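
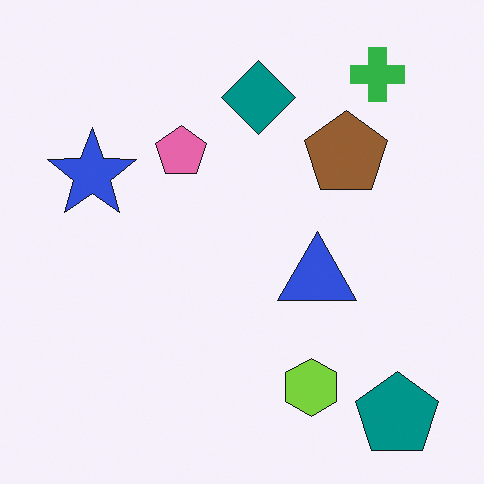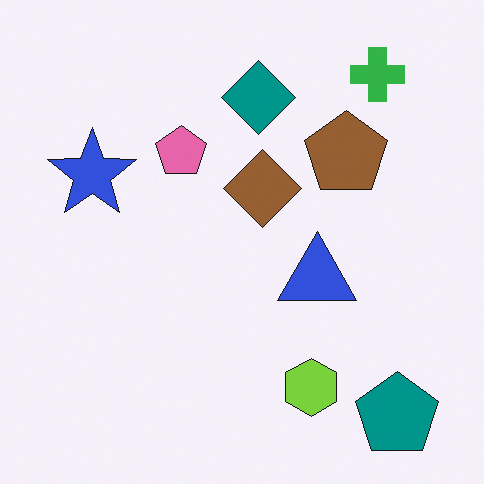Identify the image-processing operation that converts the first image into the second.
Overlaid with an additional brown diamond.

A brown diamond appears in the second image that is absent from the first.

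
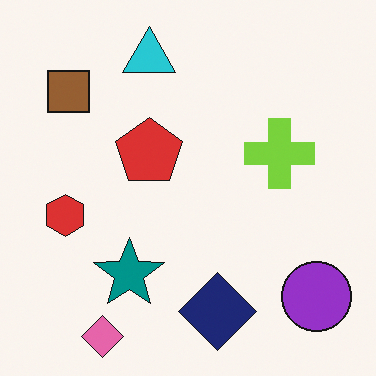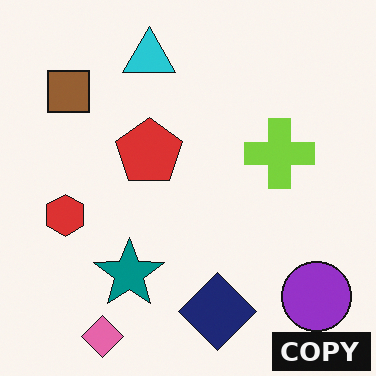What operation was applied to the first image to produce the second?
This is the original image watermarked with the text "COPY" in the lower-right corner.

A dark label reading "COPY" appears in the lower-right corner.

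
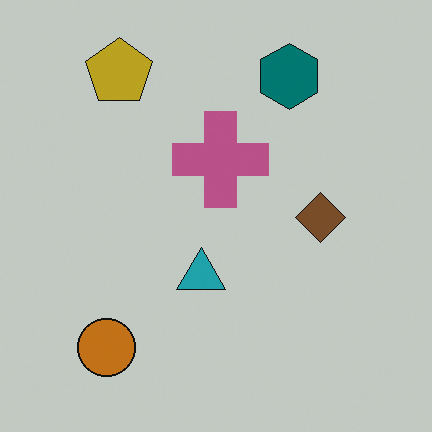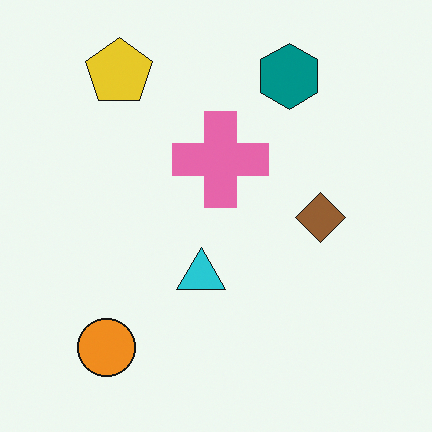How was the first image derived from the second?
The transformation is: darkened a little.

Every pixel — background and shapes alike — is uniformly darkened.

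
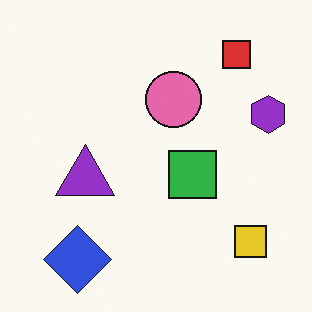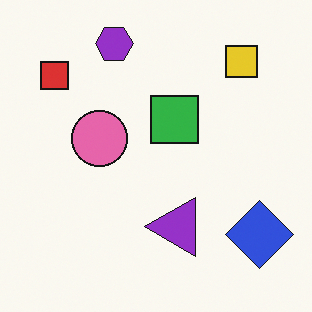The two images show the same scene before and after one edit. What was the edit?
This is the original image rotated 90° counter-clockwise.

The blue diamond sits in the bottom-left of the first image and the bottom-right of the second — consistent with a whole-image 90° counter-clockwise rotation.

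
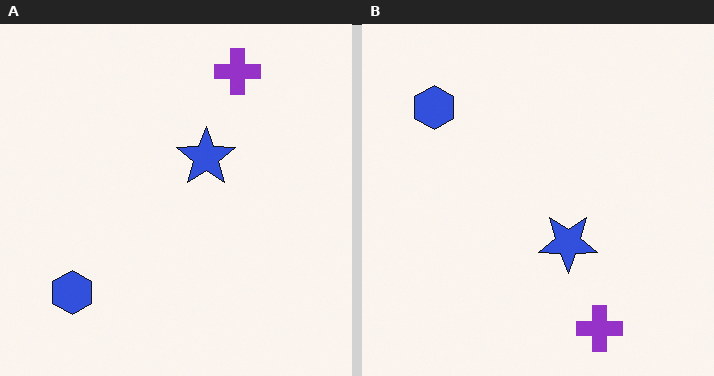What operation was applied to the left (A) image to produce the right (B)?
The image was flipped vertically (top ↔ bottom).

The purple cross is in the top-right of the left (A) image and the bottom-right of the right (B) — shapes on opposite sides of the horizontal midline have swapped in a mirror flip.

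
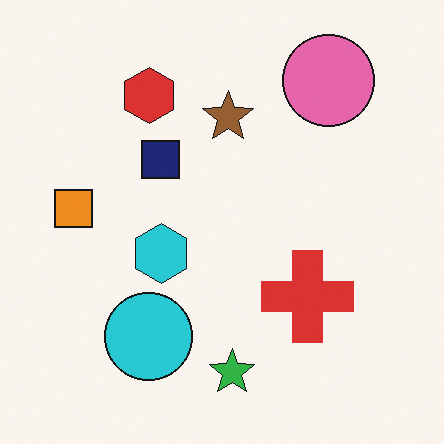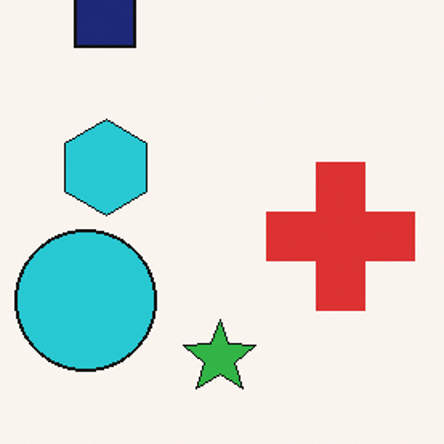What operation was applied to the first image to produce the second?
This is the original image cropped slightly and scaled back up.

The visible shapes are larger and the field of view is narrower; shapes near the original edges may be partly or wholly outside the frame — a crop-and-rescale.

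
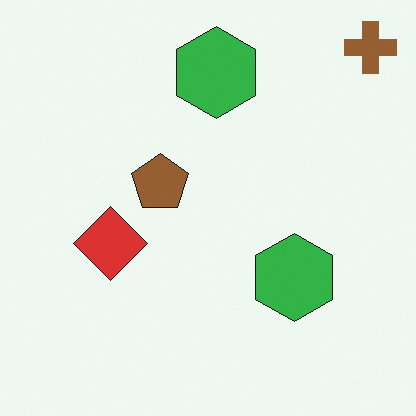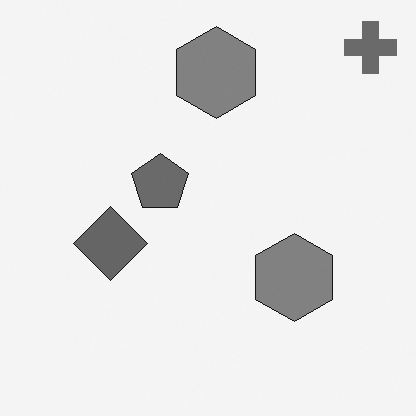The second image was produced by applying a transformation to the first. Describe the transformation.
The transformation is: converted to grayscale.

All color is removed — every shape is now a shade of grey.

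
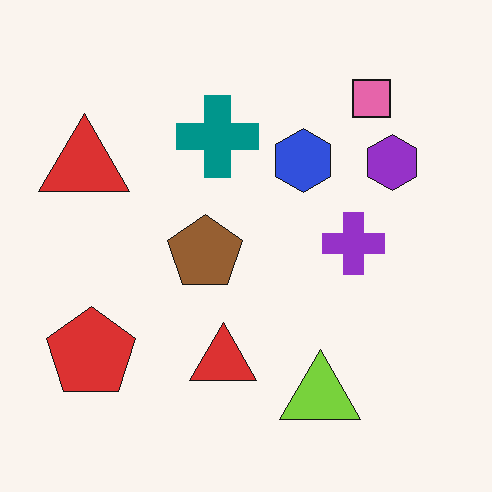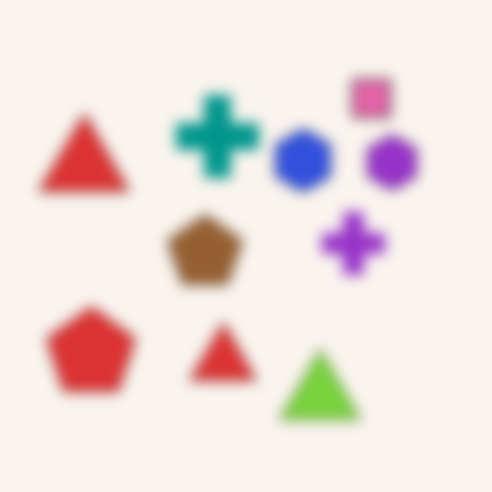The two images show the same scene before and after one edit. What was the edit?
It was strongly gaussian-blurred.

Shape edges and outlines are uniformly softened across the whole image.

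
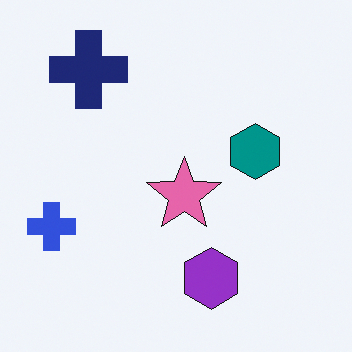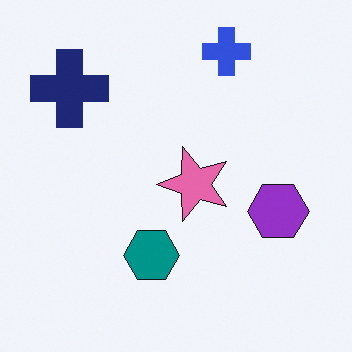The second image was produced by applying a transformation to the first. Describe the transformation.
The image was transposed (reflected across the top-left ↔ bottom-right diagonal).

Shapes have swapped their row and column positions — what was in the top-right is now in the bottom-left — a diagonal reflection.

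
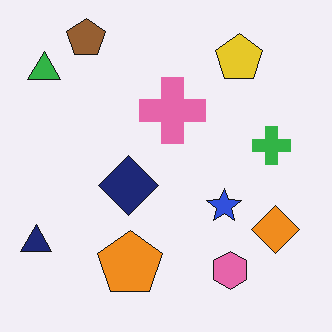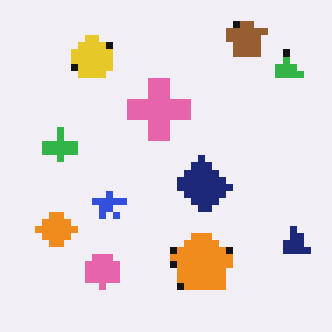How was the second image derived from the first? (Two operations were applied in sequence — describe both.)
The second image is the first pixelated into visible square blocks, then flipped horizontally (left ↔ right).

Shapes are reduced to large square blocks; fine edges and outlines are lost — a downscale-then-upscale (mosaic) effect. The navy triangle is in the bottom-left of the first image and the bottom-right of the second — shapes on opposite sides of the vertical midline have swapped in a mirror flip.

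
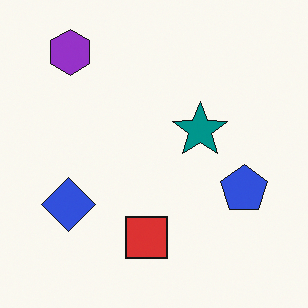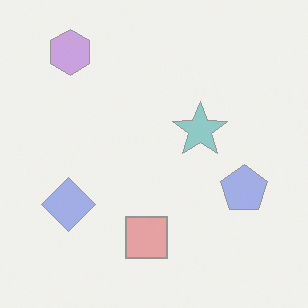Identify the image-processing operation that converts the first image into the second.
Given much lower contrast.

Tones are pushed toward mid-grey across the whole image — a global contrast change.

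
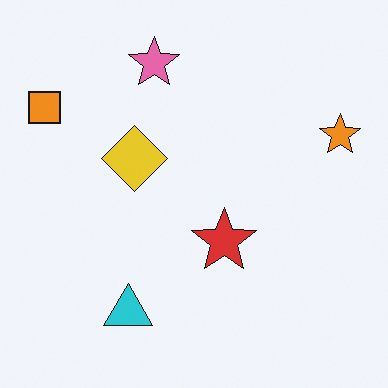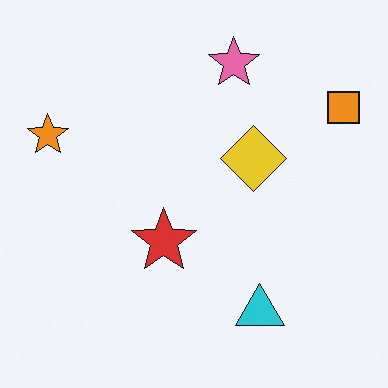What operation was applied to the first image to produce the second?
The transformation is: flipped horizontally (left ↔ right).

The orange square is in the top-left of the first image and the top-right of the second — shapes on opposite sides of the vertical midline have swapped in a mirror flip.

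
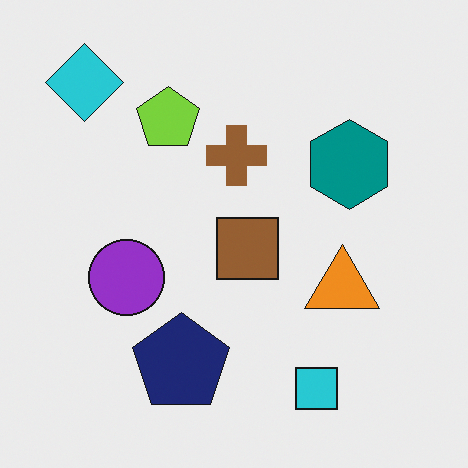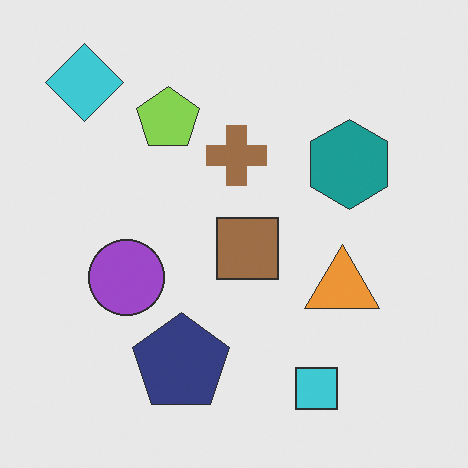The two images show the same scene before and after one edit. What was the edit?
The transformation is: given slightly reduced contrast.

Tones are pushed toward mid-grey across the whole image — a global contrast change.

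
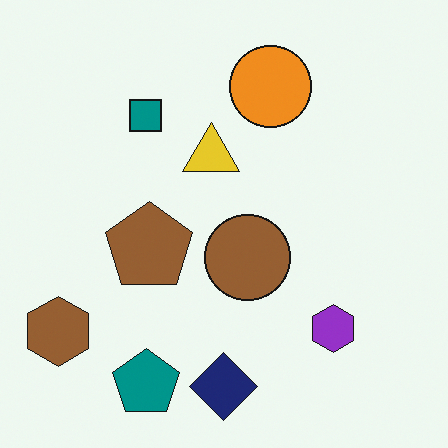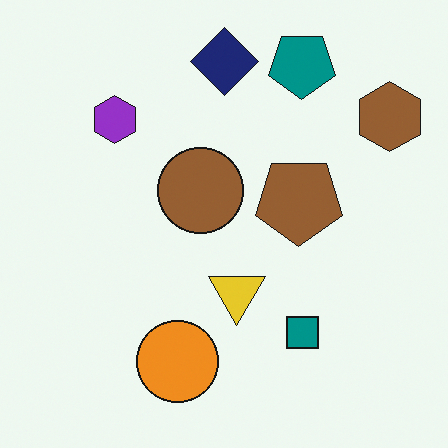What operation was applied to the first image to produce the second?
The transformation is: rotated 180°.

The brown hexagon sits in the bottom-left of the first image and the top-right of the second — consistent with a whole-image 180° rotation.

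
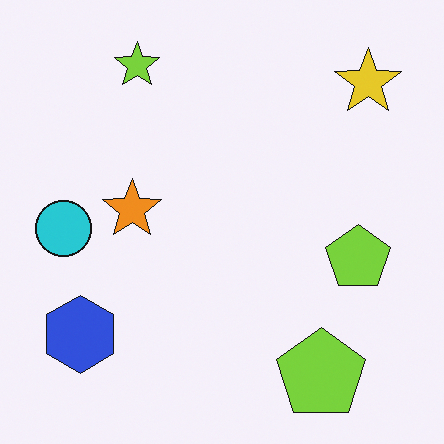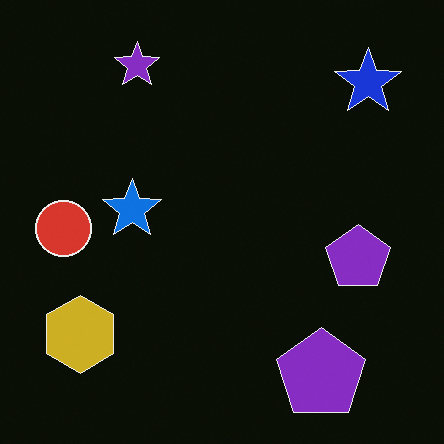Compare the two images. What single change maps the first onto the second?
This is the original image color-inverted (negative).

The light background has become dark and every shape's color is its complement — a photographic negative.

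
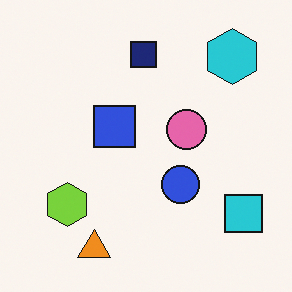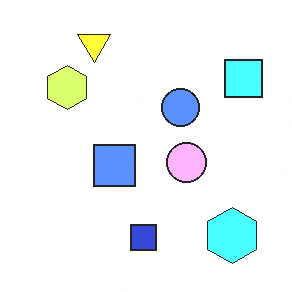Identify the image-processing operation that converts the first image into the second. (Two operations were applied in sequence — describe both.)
This is the original image brightened a lot, then flipped vertically (top ↔ bottom).

Every pixel — background and shapes alike — is uniformly brightened. The orange triangle is in the bottom-left of the first image and the top-left of the second — shapes on opposite sides of the horizontal midline have swapped in a mirror flip.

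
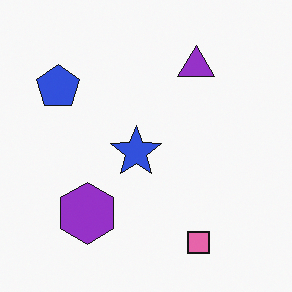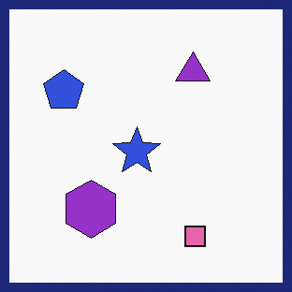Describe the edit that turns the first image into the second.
The image was framed with a navy border.

A solid navy frame runs around the edge of the second image, with the content slightly shrunk inside it.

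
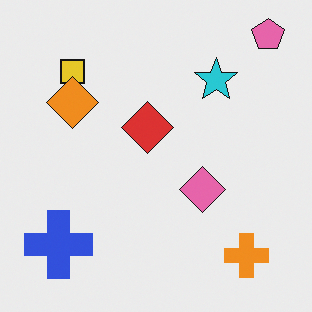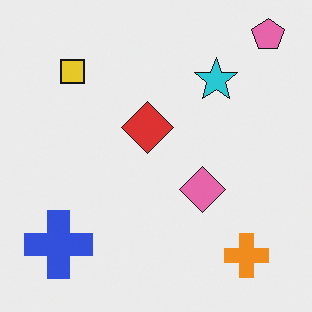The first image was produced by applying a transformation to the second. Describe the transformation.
This is the original image overlaid with an additional orange diamond.

An orange diamond appears in the first image that is absent from the second.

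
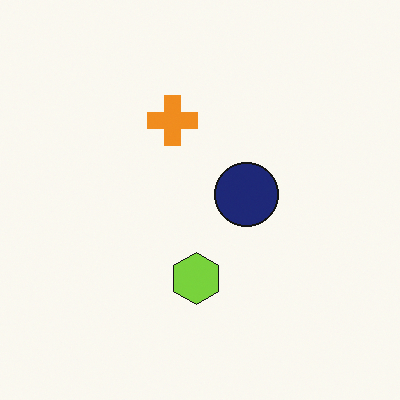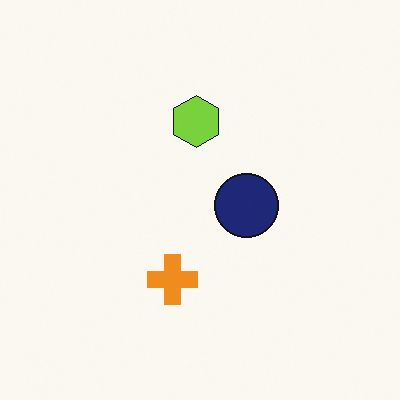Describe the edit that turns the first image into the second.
The second image is the first flipped vertically (top ↔ bottom).

The orange cross is in the top of the first image and the bottom of the second — shapes on opposite sides of the horizontal midline have swapped in a mirror flip.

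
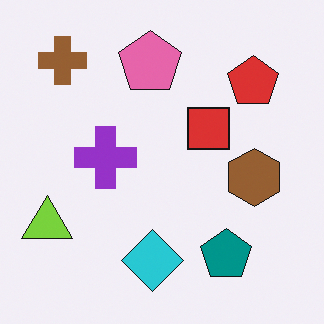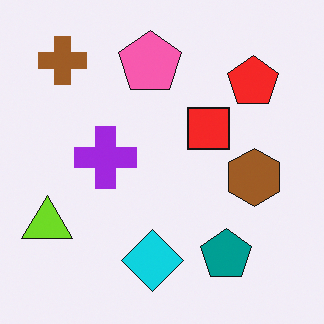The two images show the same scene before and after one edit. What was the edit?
The image was slightly oversaturated.

All colors are more vivid — a global saturation change.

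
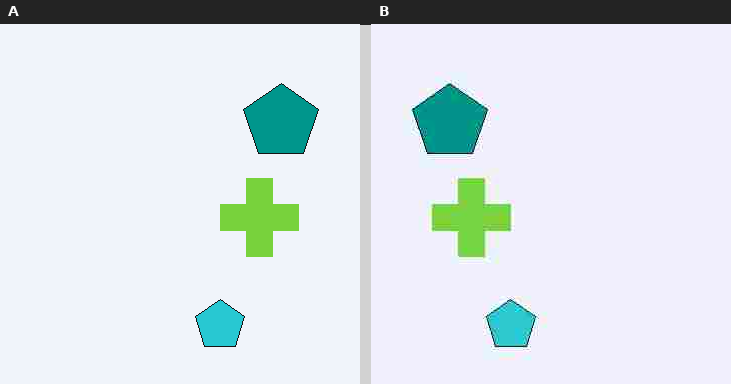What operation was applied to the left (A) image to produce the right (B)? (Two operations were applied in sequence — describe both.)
Flipped horizontally (left ↔ right), then degraded with heavy JPEG compression.

The teal pentagon is in the top-right of the left (A) image and the top-left of the right (B) — shapes on opposite sides of the vertical midline have swapped in a mirror flip. Blocky 8×8 compression artifacts appear around shape edges and the flat background shows ringing — characteristic JPEG degradation.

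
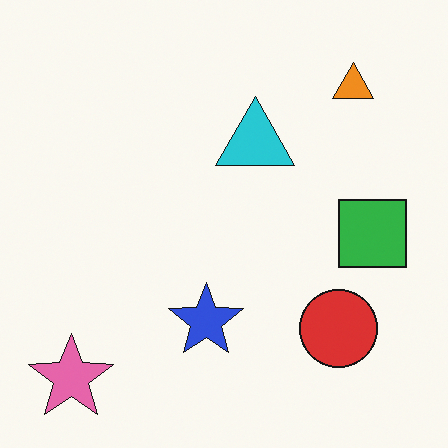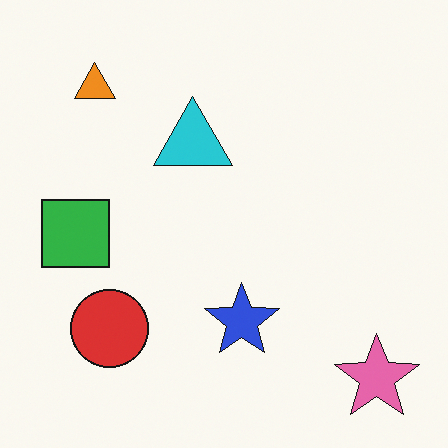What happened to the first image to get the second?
It was flipped horizontally (left ↔ right).

The pink star is in the bottom-left of the first image and the bottom-right of the second — shapes on opposite sides of the vertical midline have swapped in a mirror flip.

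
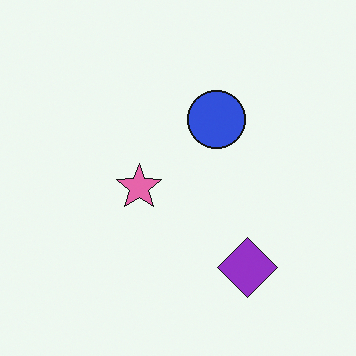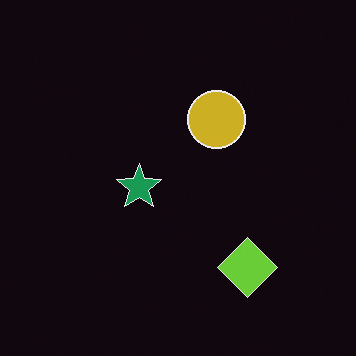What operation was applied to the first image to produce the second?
It was color-inverted (negative).

The light background has become dark and every shape's color is its complement — a photographic negative.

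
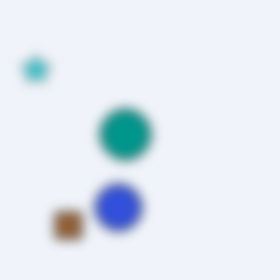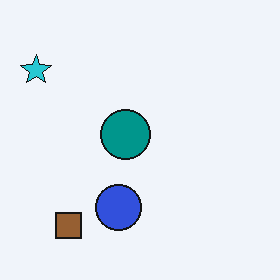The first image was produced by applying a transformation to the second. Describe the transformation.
It was strongly gaussian-blurred.

Shape edges and outlines are uniformly softened across the whole image.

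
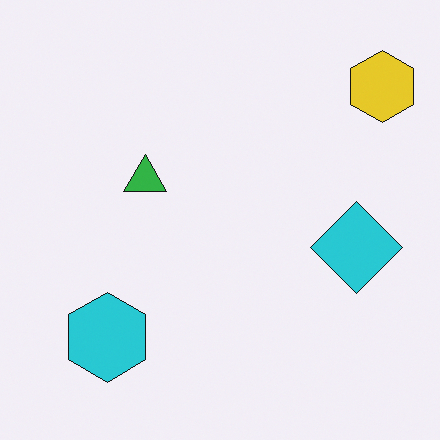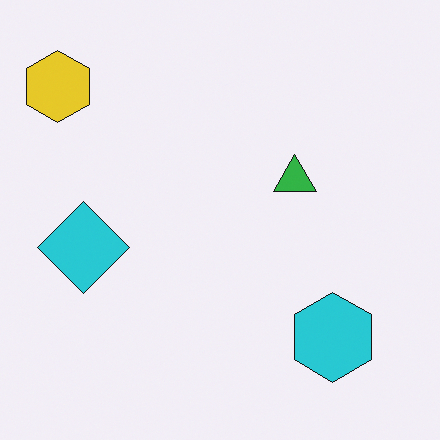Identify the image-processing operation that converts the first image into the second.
This is the original image flipped horizontally (left ↔ right).

The yellow hexagon is in the top-right of the first image and the top-left of the second — shapes on opposite sides of the vertical midline have swapped in a mirror flip.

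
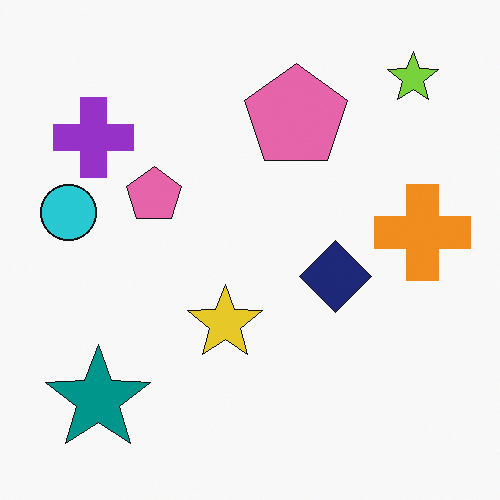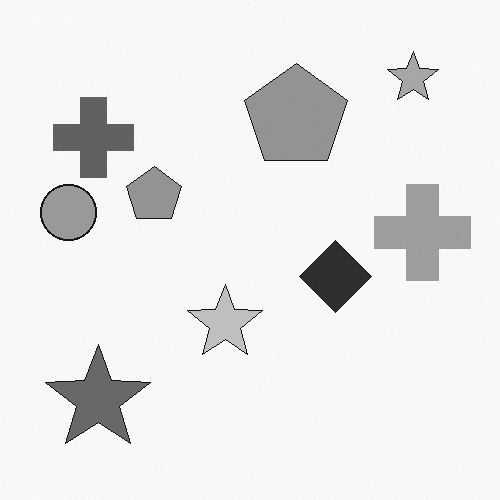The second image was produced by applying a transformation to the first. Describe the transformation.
Converted to grayscale.

All color is removed — every shape is now a shade of grey.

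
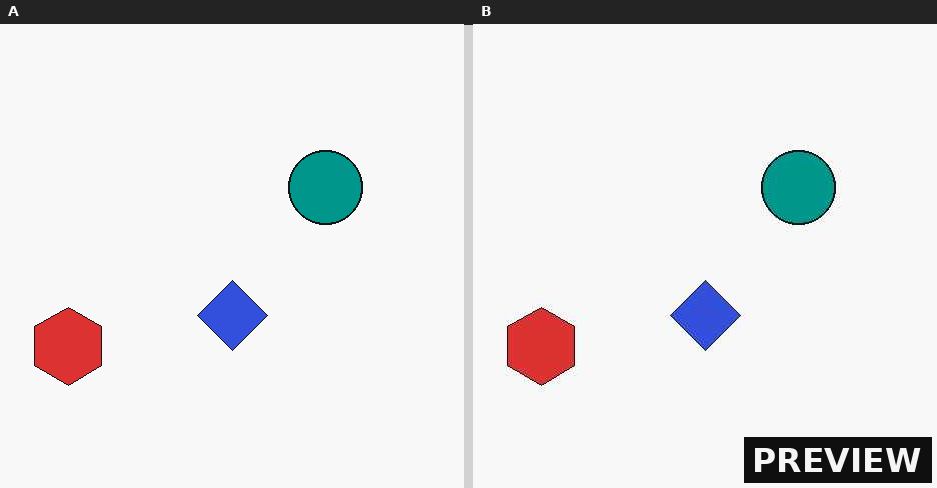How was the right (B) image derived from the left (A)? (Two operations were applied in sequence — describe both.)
The transformation is: JPEG-compressed with visible artifacts, then watermarked with the text "PREVIEW" in the lower-right corner.

Blocky 8×8 compression artifacts appear around shape edges and the flat background shows ringing — characteristic JPEG degradation. A dark label reading "PREVIEW" appears in the lower-right corner.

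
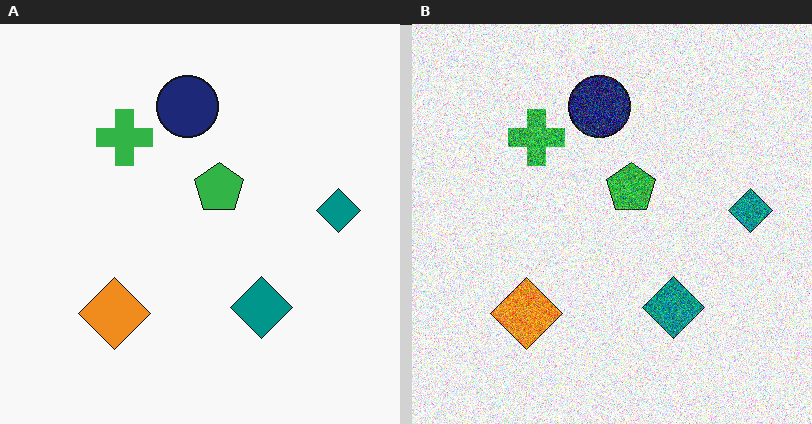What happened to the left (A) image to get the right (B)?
This is the original image degraded with a thick layer of grain.

Random speckle covers the whole image, including the flat background.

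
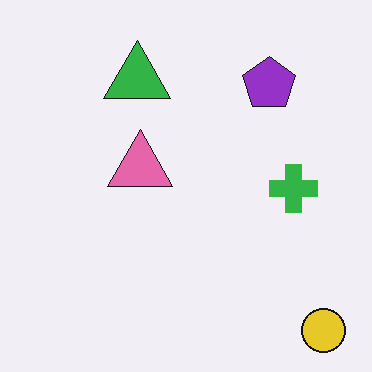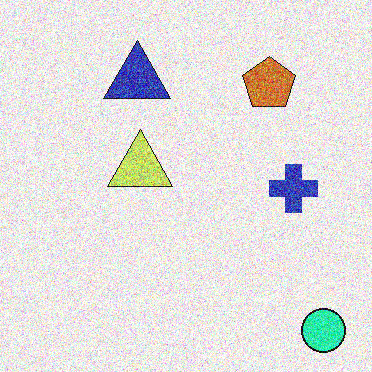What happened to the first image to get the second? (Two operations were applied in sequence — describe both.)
It was degraded with heavy additive noise, then hue-shifted through roughly a third of the color wheel.

Random speckle covers the whole image, including the flat background. Every shape's color has rotated by the same amount around the hue wheel — a uniform hue shift.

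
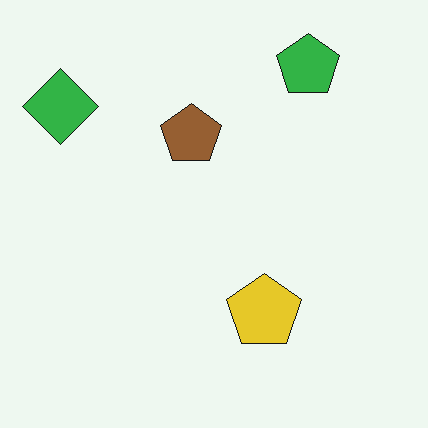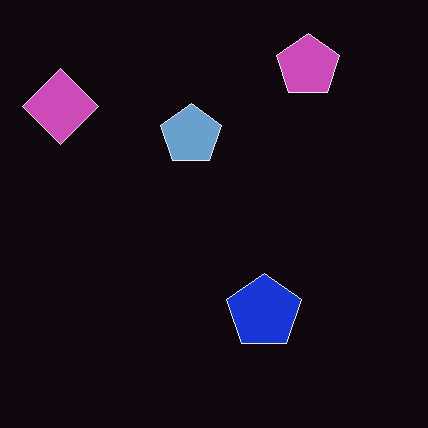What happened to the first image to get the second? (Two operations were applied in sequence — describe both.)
The second image is the first given moderate JPEG compression, then color-inverted (negative).

Blocky 8×8 compression artifacts appear around shape edges and the flat background shows ringing — characteristic JPEG degradation. The light background has become dark and every shape's color is its complement — a photographic negative.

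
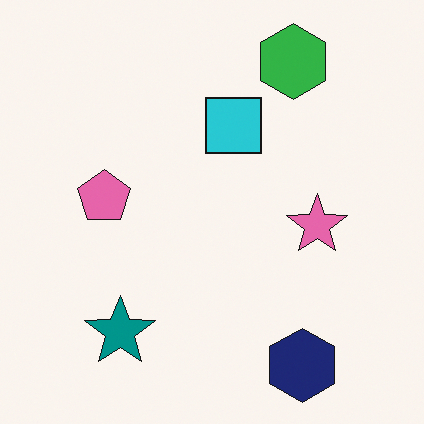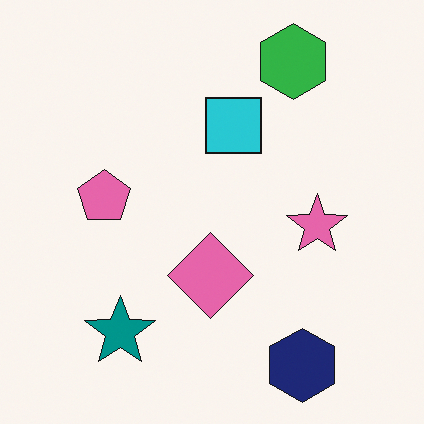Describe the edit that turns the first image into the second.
It was overlaid with an additional pink diamond.

A pink diamond appears in the second image that is absent from the first.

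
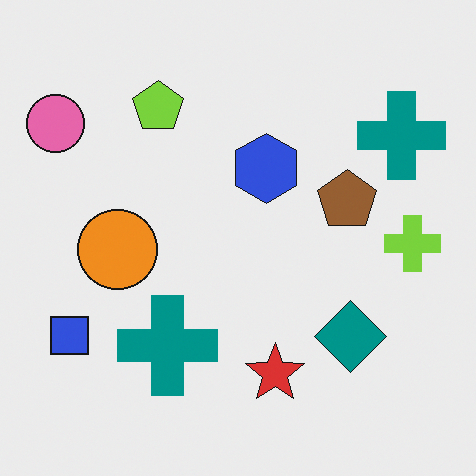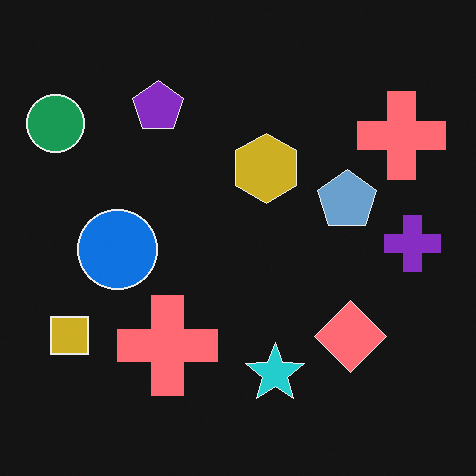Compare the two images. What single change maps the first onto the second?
The second image is the first color-inverted (negative).

The light background has become dark and every shape's color is its complement — a photographic negative.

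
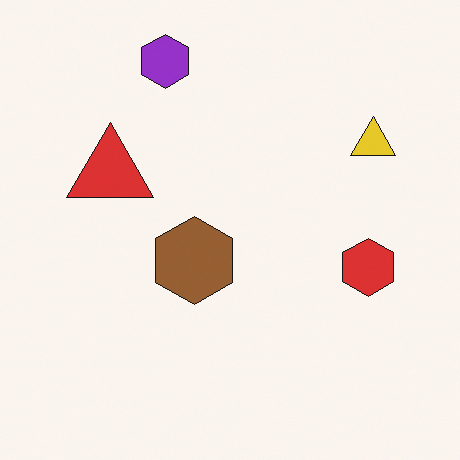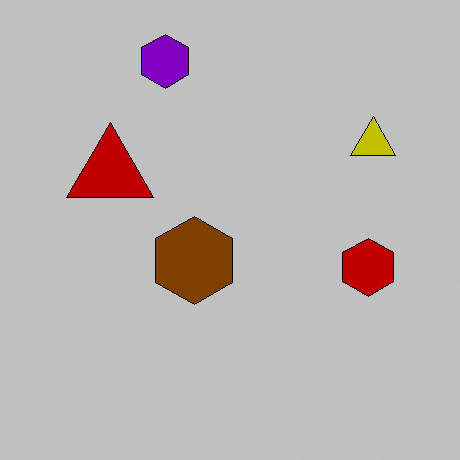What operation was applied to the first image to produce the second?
It was aggressively posterized.

Each flat color has snapped to a coarser quantized level — most visibly, the near-white background has dropped to a flat grey.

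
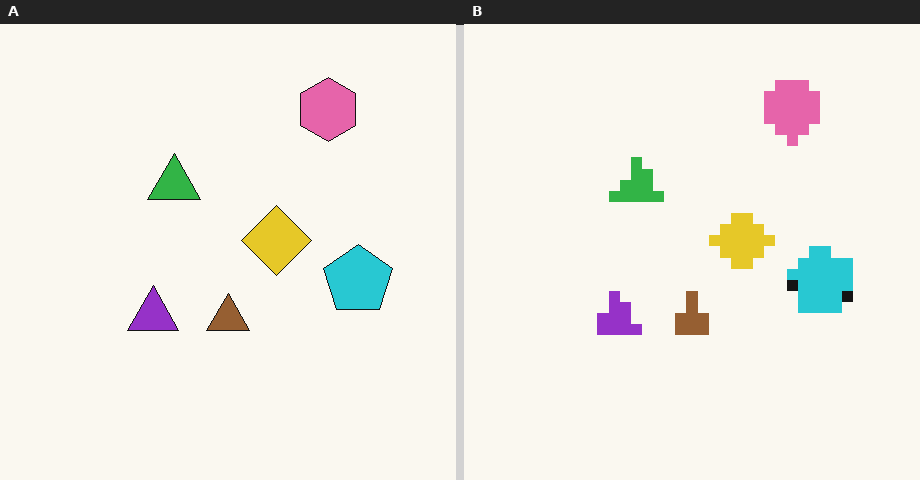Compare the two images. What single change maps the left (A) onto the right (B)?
The transformation is: coarsely pixelated.

Shapes are reduced to large square blocks; fine edges and outlines are lost — a downscale-then-upscale (mosaic) effect.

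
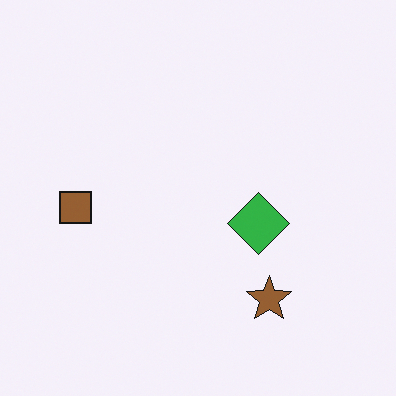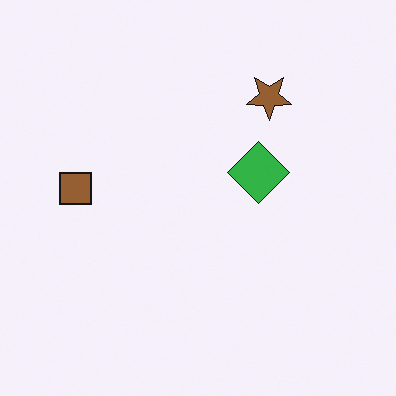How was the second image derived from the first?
It was flipped vertically (top ↔ bottom).

The brown star is in the bottom-right of the first image and the top-right of the second — shapes on opposite sides of the horizontal midline have swapped in a mirror flip.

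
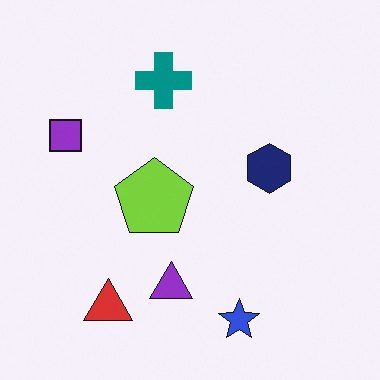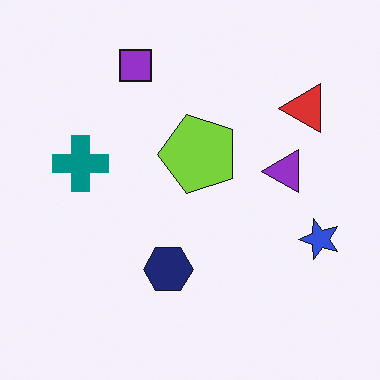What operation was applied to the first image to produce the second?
It was transposed (reflected across the top-left ↔ bottom-right diagonal).

Shapes have swapped their row and column positions — what was in the top-right is now in the bottom-left — a diagonal reflection.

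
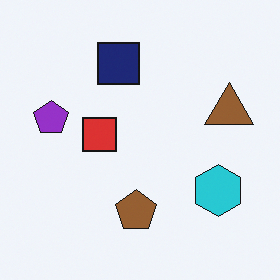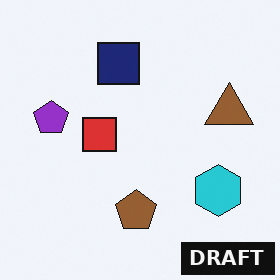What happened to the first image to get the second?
This is the original image watermarked with the text "DRAFT" in the lower-right corner.

A dark label reading "DRAFT" appears in the lower-right corner.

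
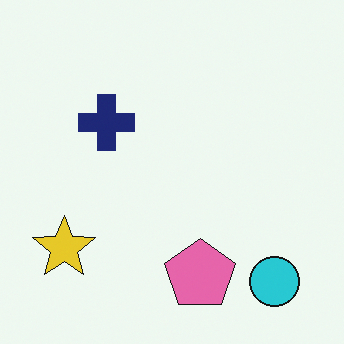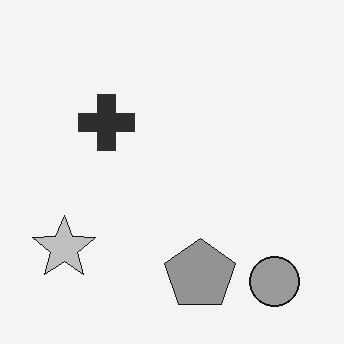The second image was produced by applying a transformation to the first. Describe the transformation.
This is the original image converted to grayscale.

All color is removed — every shape is now a shade of grey.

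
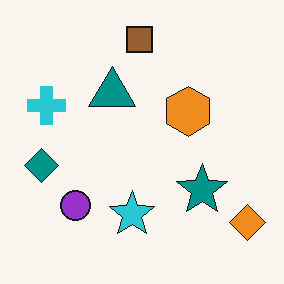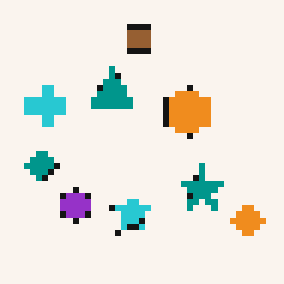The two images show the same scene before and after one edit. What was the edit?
The transformation is: moderately pixelated.

Shapes are reduced to large square blocks; fine edges and outlines are lost — a downscale-then-upscale (mosaic) effect.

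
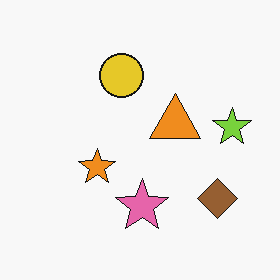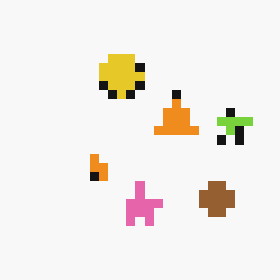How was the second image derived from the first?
It was coarsely pixelated.

Shapes are reduced to large square blocks; fine edges and outlines are lost — a downscale-then-upscale (mosaic) effect.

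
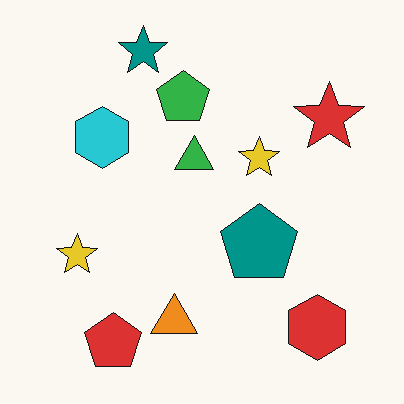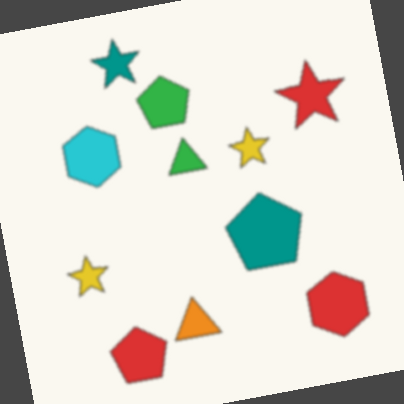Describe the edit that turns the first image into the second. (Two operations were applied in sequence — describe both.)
The second image is the first lightly blurred, then rotated counter-clockwise by a few degrees.

Shape edges and outlines are uniformly softened across the whole image. Every shape is tilted by the same angle and the image corners show triangular fill wedges — a whole-image rotation by a non-right angle.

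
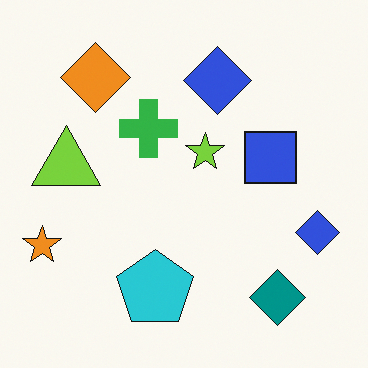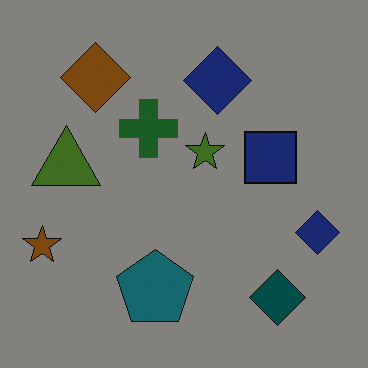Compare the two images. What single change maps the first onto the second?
The second image is the first noticeably darkened.

Every pixel — background and shapes alike — is uniformly darkened.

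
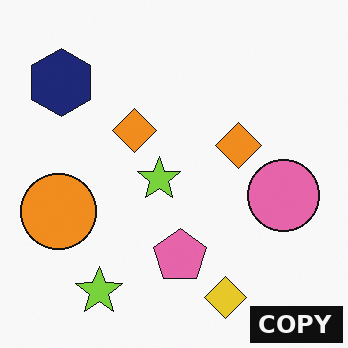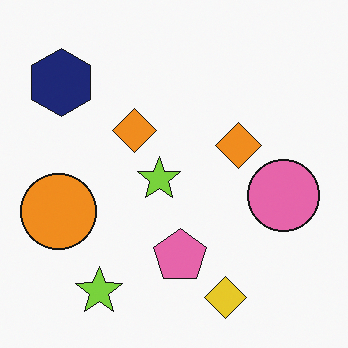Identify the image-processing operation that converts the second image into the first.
Watermarked with the text "COPY" in the lower-right corner.

A dark label reading "COPY" appears in the lower-right corner.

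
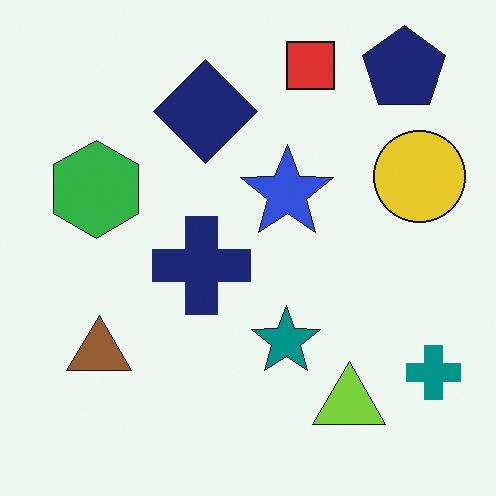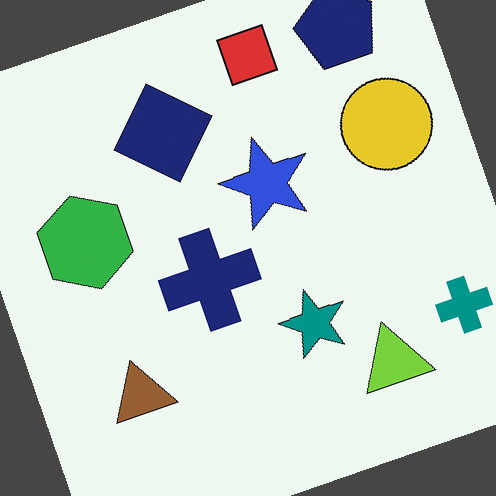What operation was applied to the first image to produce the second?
Rotated counter-clockwise by a clearly visible amount.

Every shape is tilted by the same angle and the image corners show triangular fill wedges — a whole-image rotation by a non-right angle.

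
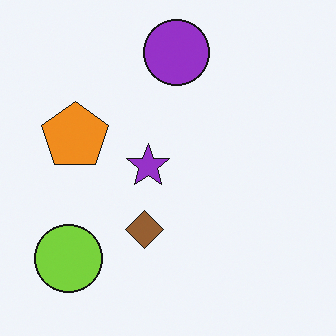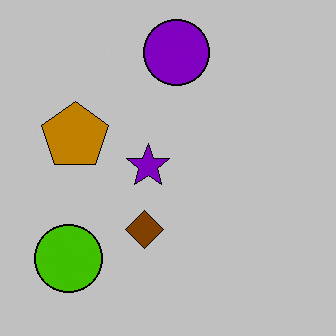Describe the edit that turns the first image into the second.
It was aggressively posterized.

Each flat color has snapped to a coarser quantized level — most visibly, the near-white background has dropped to a flat grey.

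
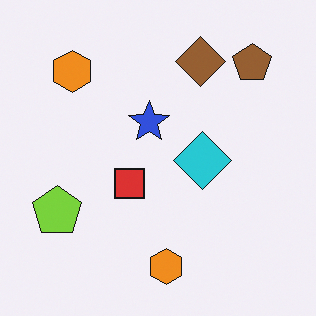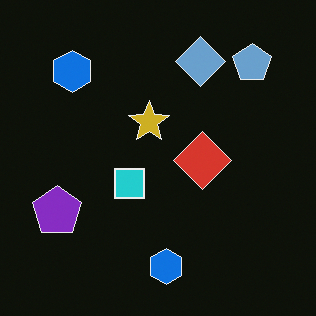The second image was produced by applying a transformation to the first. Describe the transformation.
The second image is the first color-inverted (negative).

The light background has become dark and every shape's color is its complement — a photographic negative.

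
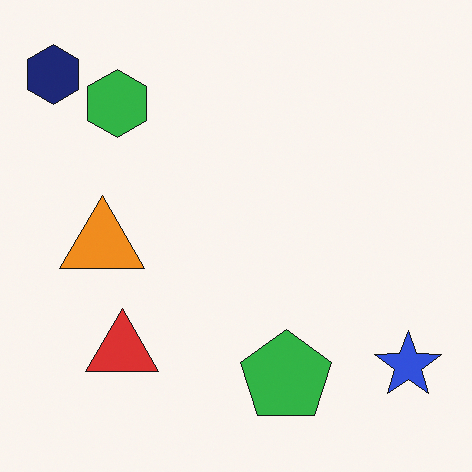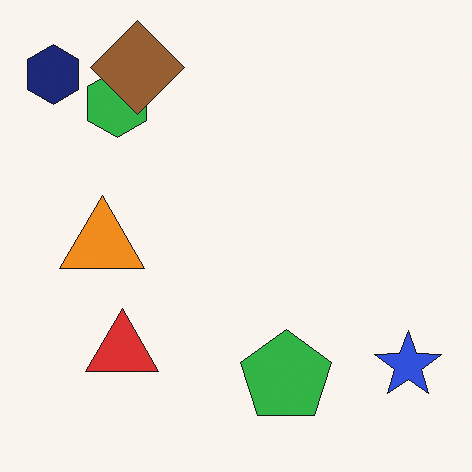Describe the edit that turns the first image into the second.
Overlaid with an additional brown diamond.

A brown diamond appears in the second image that is absent from the first.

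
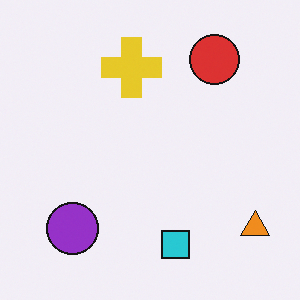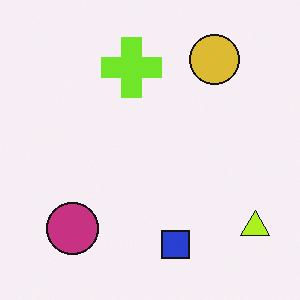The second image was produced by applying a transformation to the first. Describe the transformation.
The transformation is: hue-shifted by a small amount.

Every shape's color has rotated by the same amount around the hue wheel — a uniform hue shift.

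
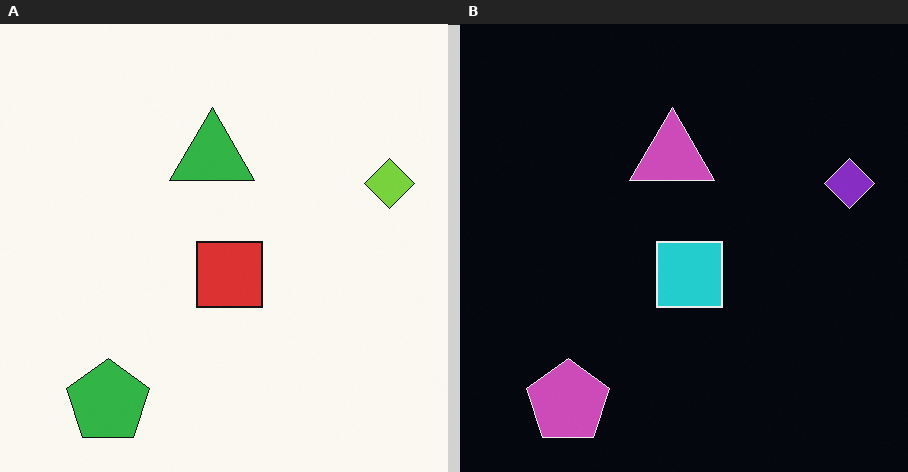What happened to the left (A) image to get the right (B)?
It was color-inverted (negative).

The light background has become dark and every shape's color is its complement — a photographic negative.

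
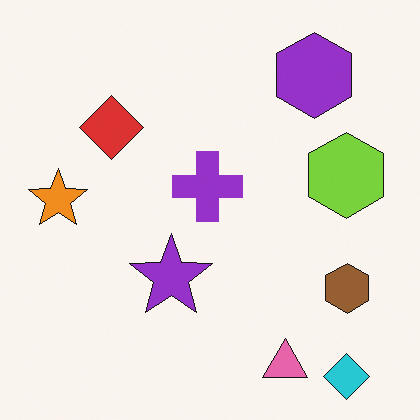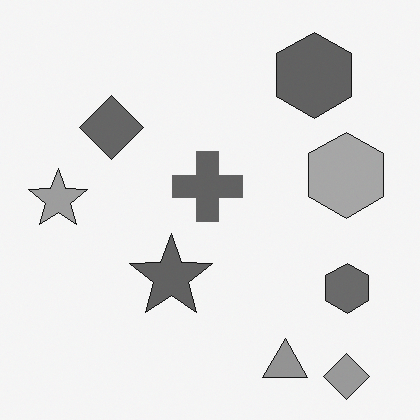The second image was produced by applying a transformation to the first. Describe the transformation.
This is the original image converted to grayscale.

All color is removed — every shape is now a shade of grey.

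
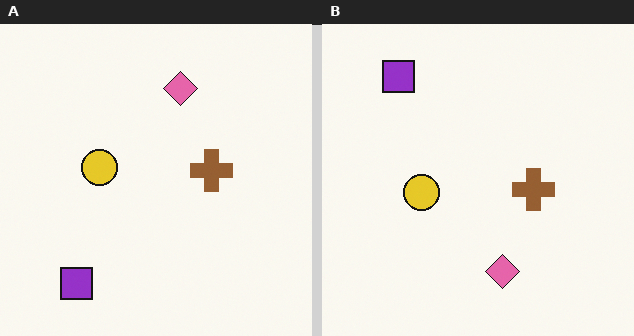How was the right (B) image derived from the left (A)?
This is the original image flipped vertically (top ↔ bottom).

The purple square is in the bottom-left of the left (A) image and the top-left of the right (B) — shapes on opposite sides of the horizontal midline have swapped in a mirror flip.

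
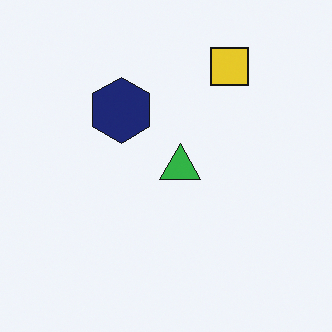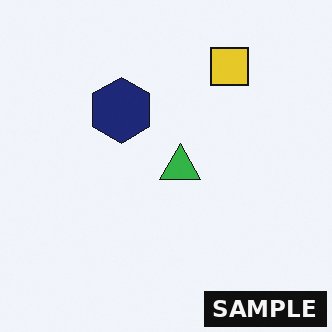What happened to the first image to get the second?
It was watermarked with the text "SAMPLE" in the lower-right corner.

A dark label reading "SAMPLE" appears in the lower-right corner.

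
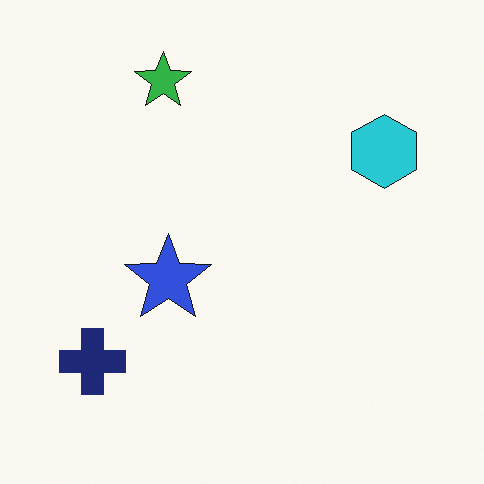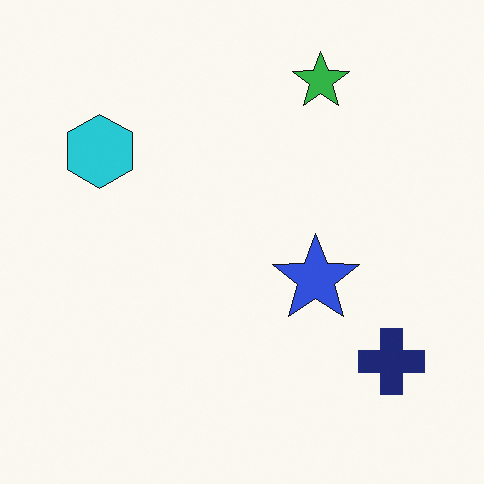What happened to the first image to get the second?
The second image is the first flipped horizontally (left ↔ right).

The navy cross is in the bottom-left of the first image and the bottom-right of the second — shapes on opposite sides of the vertical midline have swapped in a mirror flip.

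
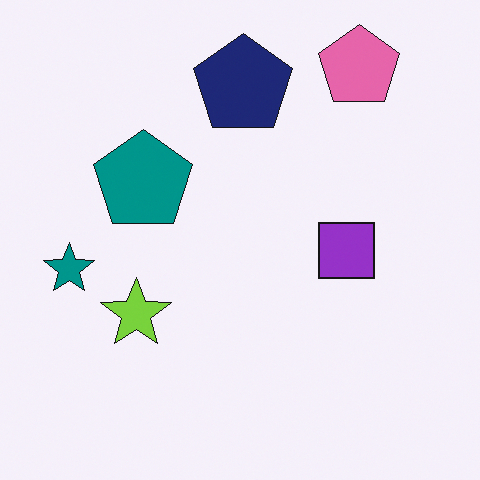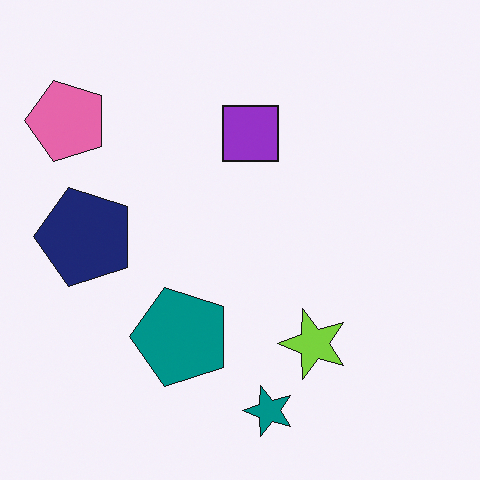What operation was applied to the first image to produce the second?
Rotated 90° counter-clockwise.

The pink pentagon sits in the top-right of the first image and the top-left of the second — consistent with a whole-image 90° counter-clockwise rotation.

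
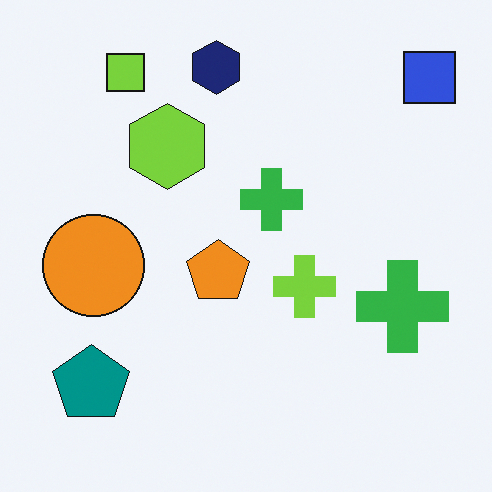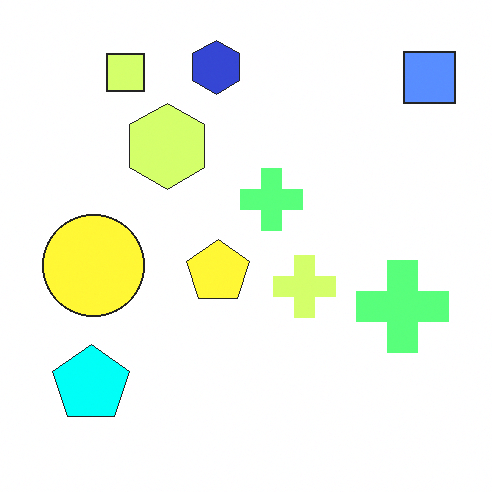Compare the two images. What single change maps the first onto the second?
It was brightened a lot.

Every pixel — background and shapes alike — is uniformly brightened.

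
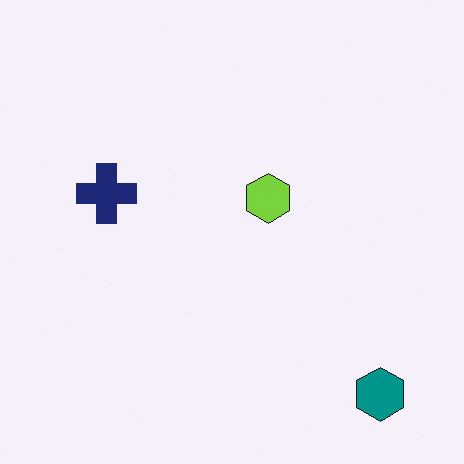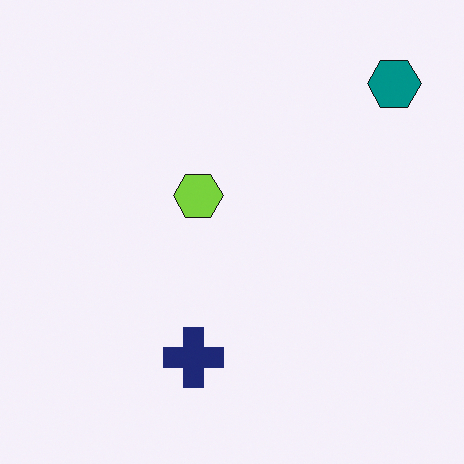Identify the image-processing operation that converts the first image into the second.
The image was rotated 90° counter-clockwise.

The teal hexagon sits in the bottom-right of the first image and the top-right of the second — consistent with a whole-image 90° counter-clockwise rotation.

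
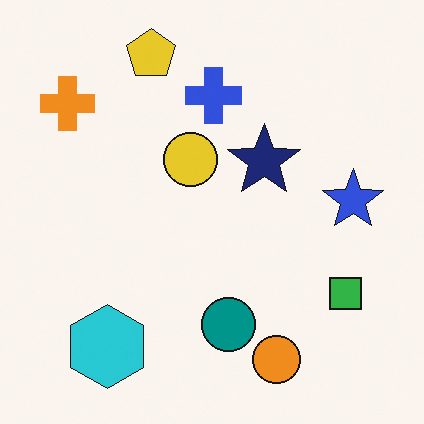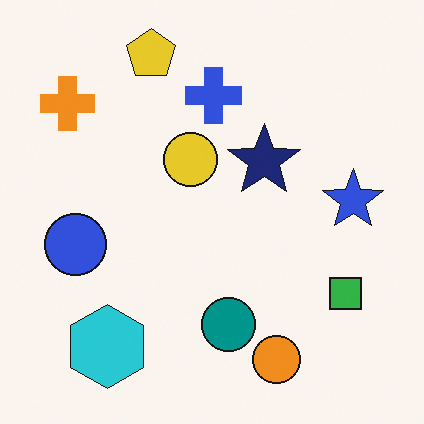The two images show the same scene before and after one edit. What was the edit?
This is the original image overlaid with an additional blue circle.

A blue circle appears in the second image that is absent from the first.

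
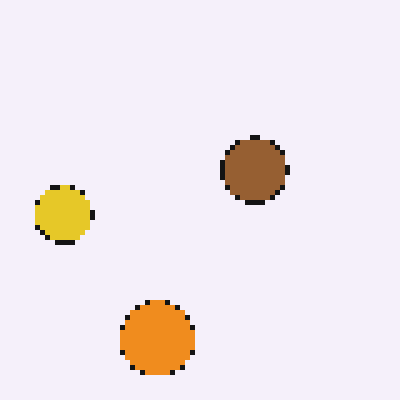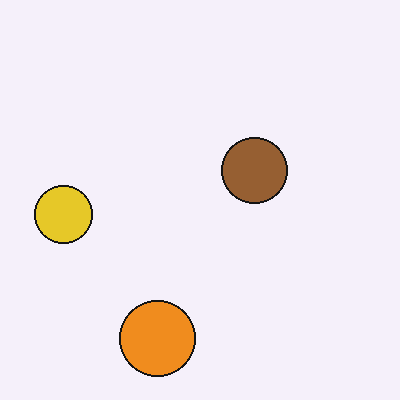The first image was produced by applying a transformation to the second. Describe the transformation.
The transformation is: mildly pixelated.

Shapes are reduced to large square blocks; fine edges and outlines are lost — a downscale-then-upscale (mosaic) effect.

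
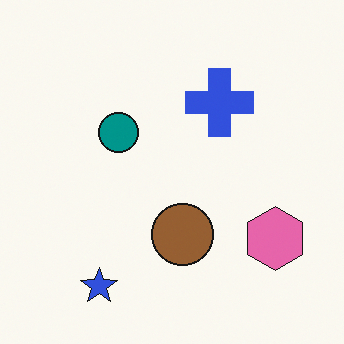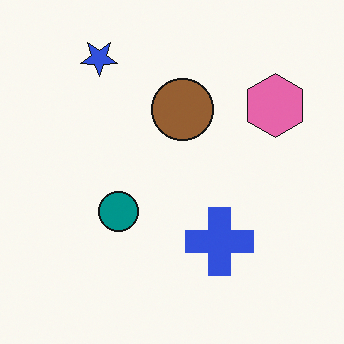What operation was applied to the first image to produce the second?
The second image is the first flipped vertically (top ↔ bottom).

The blue star is in the bottom-left of the first image and the top-left of the second — shapes on opposite sides of the horizontal midline have swapped in a mirror flip.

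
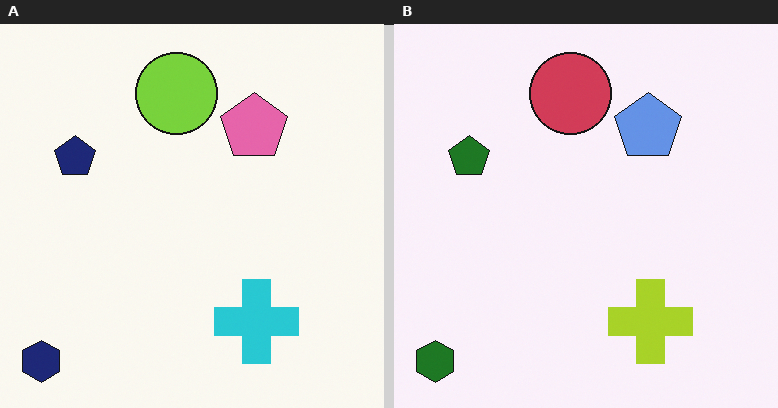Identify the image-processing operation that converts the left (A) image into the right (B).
Hue-shifted through roughly half the color wheel.

Every shape's color has rotated by the same amount around the hue wheel — a uniform hue shift.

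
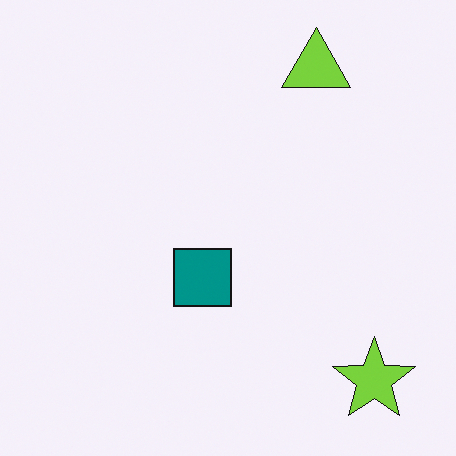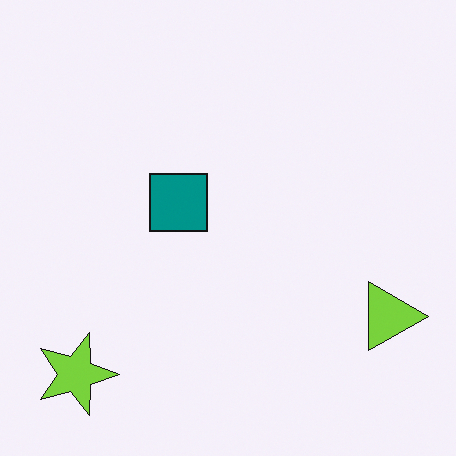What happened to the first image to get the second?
Rotated 90° clockwise.

The lime star sits in the bottom-right of the first image and the bottom-left of the second — consistent with a whole-image 90° clockwise rotation.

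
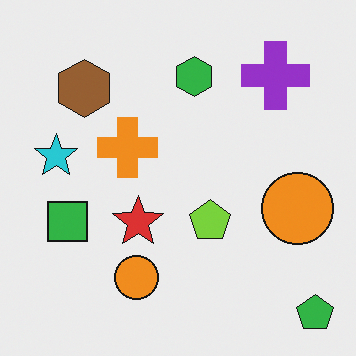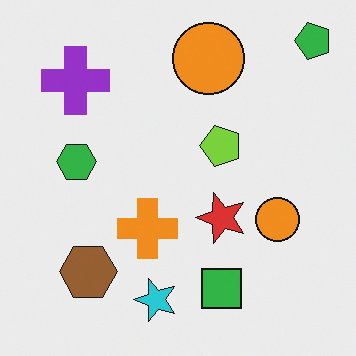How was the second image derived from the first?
This is the original image rotated 90° counter-clockwise.

The green pentagon sits in the bottom-right of the first image and the top-right of the second — consistent with a whole-image 90° counter-clockwise rotation.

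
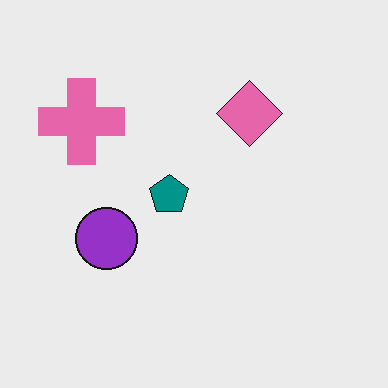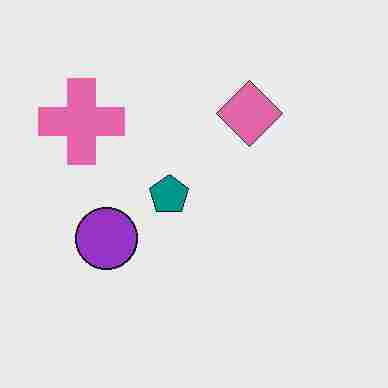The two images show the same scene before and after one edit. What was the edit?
The transformation is: degraded with heavy JPEG compression.

Blocky 8×8 compression artifacts appear around shape edges and the flat background shows ringing — characteristic JPEG degradation.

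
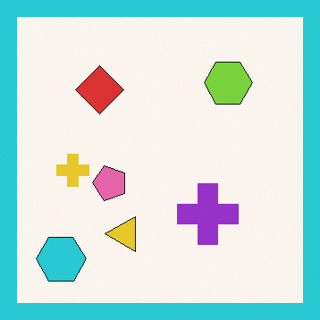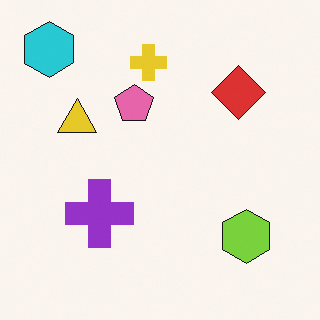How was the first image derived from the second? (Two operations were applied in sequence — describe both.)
It was rotated 90° counter-clockwise, then framed with a cyan border.

The cyan hexagon sits in the top-left of the second image and the bottom-left of the first — consistent with a whole-image 90° counter-clockwise rotation. A solid cyan frame runs around the edge of the first image, with the content slightly shrunk inside it.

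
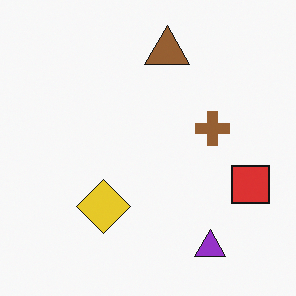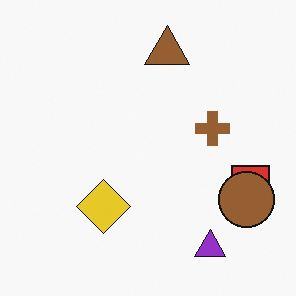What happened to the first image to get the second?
Overlaid with an additional brown circle.

A brown circle appears in the second image that is absent from the first.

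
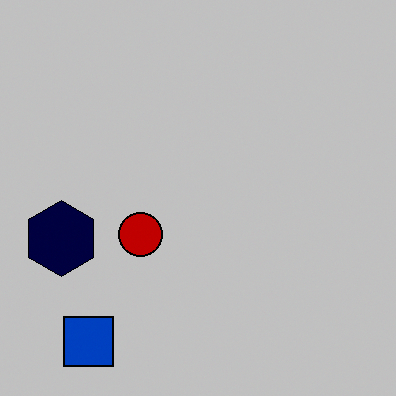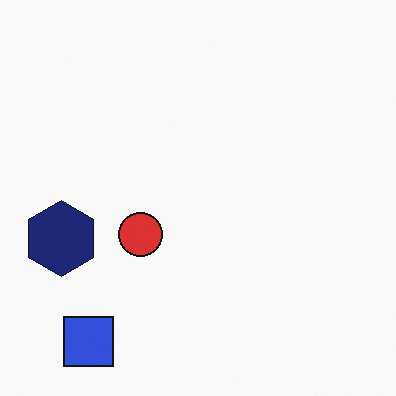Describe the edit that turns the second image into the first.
This is the original image heavily posterized to just a handful of flat colors.

Each flat color has snapped to a coarser quantized level — most visibly, the near-white background has dropped to a flat grey.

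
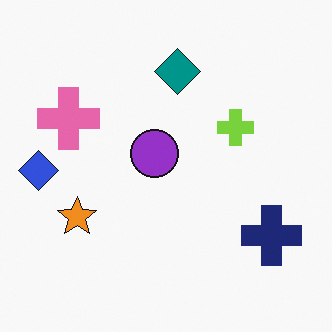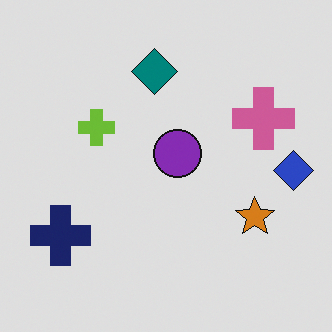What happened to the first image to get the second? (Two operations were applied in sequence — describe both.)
Slightly darkened, then flipped horizontally (left ↔ right).

Every pixel — background and shapes alike — is uniformly darkened. The blue diamond is in the left of the first image and the right of the second — shapes on opposite sides of the vertical midline have swapped in a mirror flip.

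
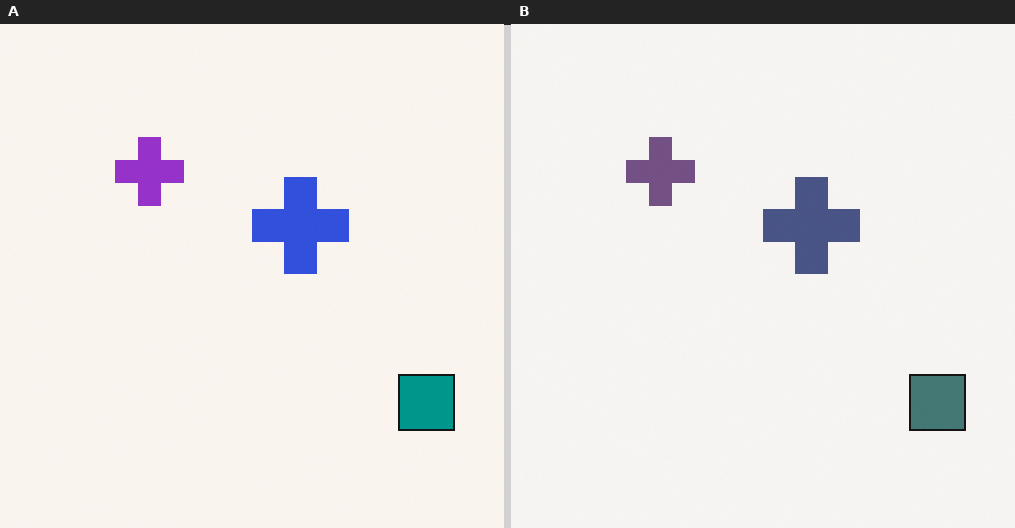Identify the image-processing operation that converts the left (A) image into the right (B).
The right (B) image is the left (A) heavily desaturated.

All colors are more muted and greyish — a global saturation change.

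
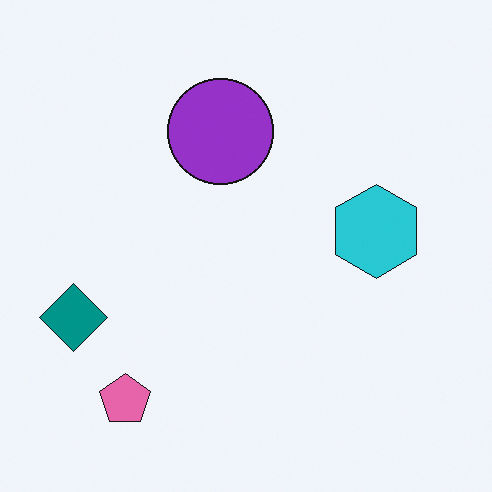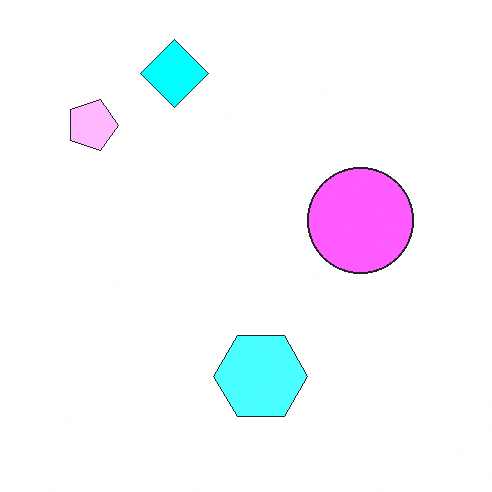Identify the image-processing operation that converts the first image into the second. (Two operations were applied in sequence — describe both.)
The transformation is: rotated 90° clockwise, then noticeably brightened.

The pink pentagon sits in the bottom-left of the first image and the top-left of the second — consistent with a whole-image 90° clockwise rotation. Every pixel — background and shapes alike — is uniformly brightened.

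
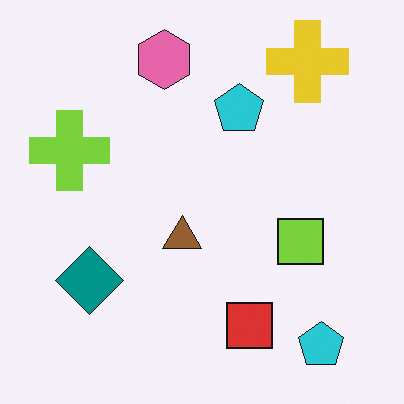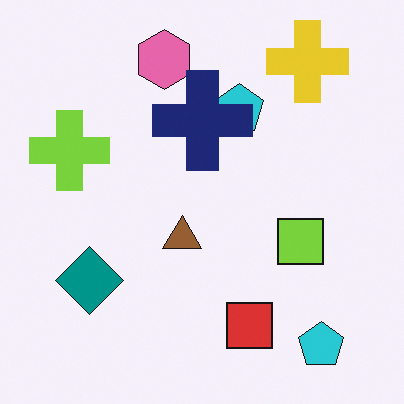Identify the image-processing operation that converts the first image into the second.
This is the original image overlaid with an additional navy cross.

A navy cross appears in the second image that is absent from the first.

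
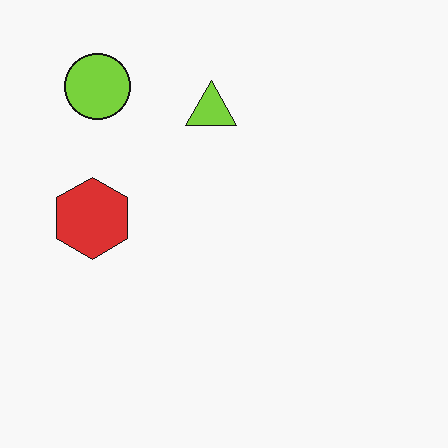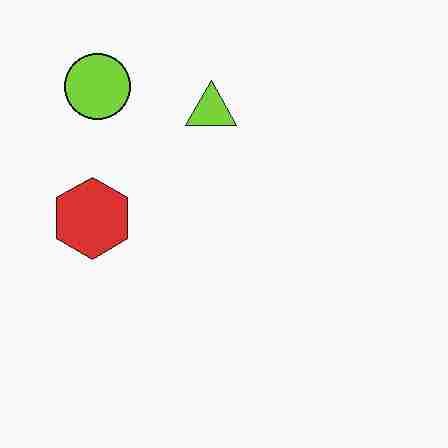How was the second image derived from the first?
The transformation is: degraded with heavy JPEG compression.

Blocky 8×8 compression artifacts appear around shape edges and the flat background shows ringing — characteristic JPEG degradation.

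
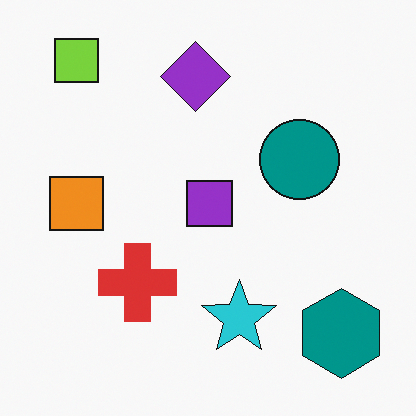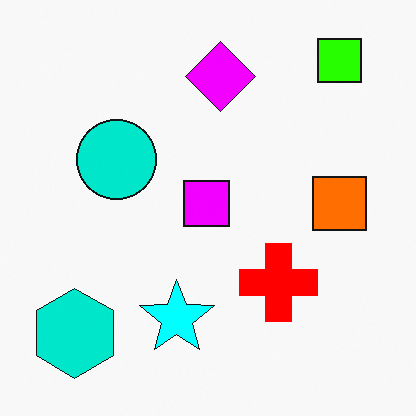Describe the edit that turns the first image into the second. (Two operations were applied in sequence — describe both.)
It was made much more vivid (saturation change), then flipped horizontally (left ↔ right).

All colors are more vivid — a global saturation change. The teal hexagon is in the bottom-right of the first image and the bottom-left of the second — shapes on opposite sides of the vertical midline have swapped in a mirror flip.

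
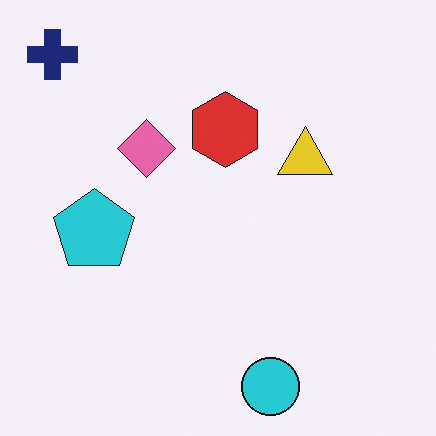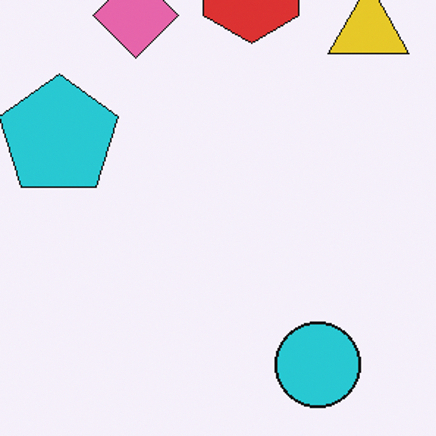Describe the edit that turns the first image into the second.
The image was cropped to a modestly smaller region and rescaled.

The visible shapes are larger and the field of view is narrower; shapes near the original edges may be partly or wholly outside the frame — a crop-and-rescale.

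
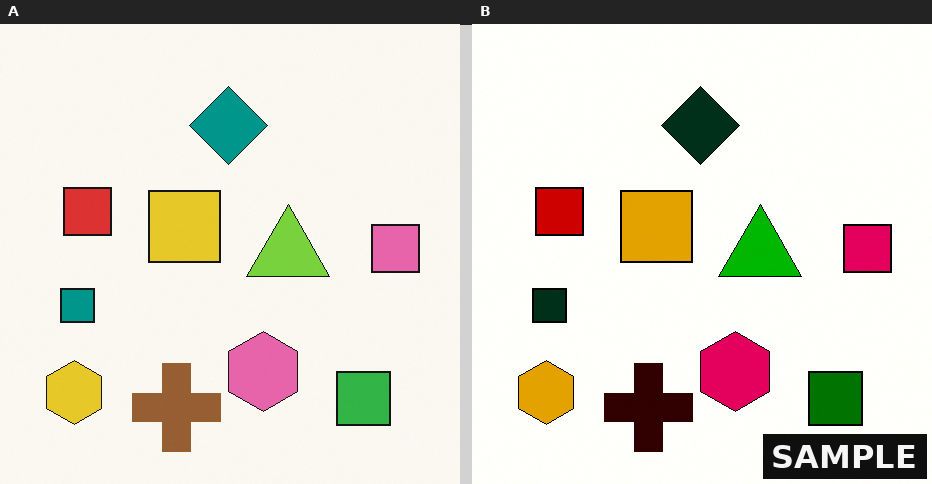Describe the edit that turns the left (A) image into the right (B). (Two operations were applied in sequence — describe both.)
The transformation is: given much higher contrast, then watermarked with the text "SAMPLE" in the lower-right corner.

Tones are pushed away from mid-grey across the whole image — a global contrast change. A dark label reading "SAMPLE" appears in the lower-right corner.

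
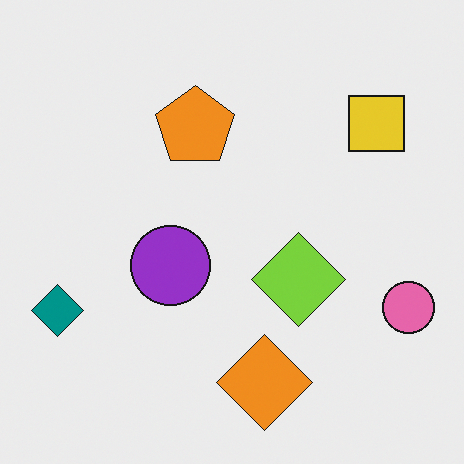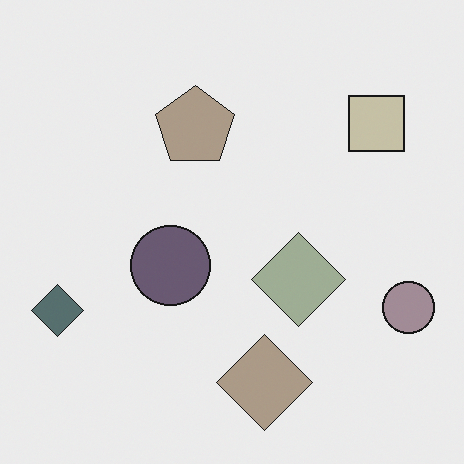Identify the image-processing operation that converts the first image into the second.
The second image is the first made much more muted (saturation change).

All colors are more muted and greyish — a global saturation change.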